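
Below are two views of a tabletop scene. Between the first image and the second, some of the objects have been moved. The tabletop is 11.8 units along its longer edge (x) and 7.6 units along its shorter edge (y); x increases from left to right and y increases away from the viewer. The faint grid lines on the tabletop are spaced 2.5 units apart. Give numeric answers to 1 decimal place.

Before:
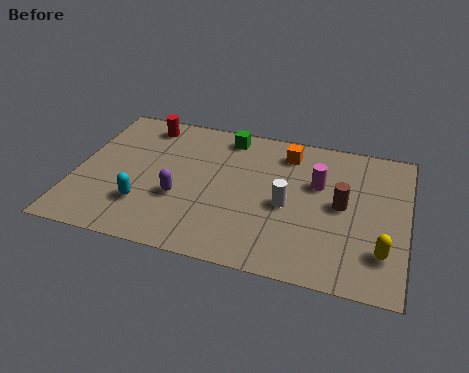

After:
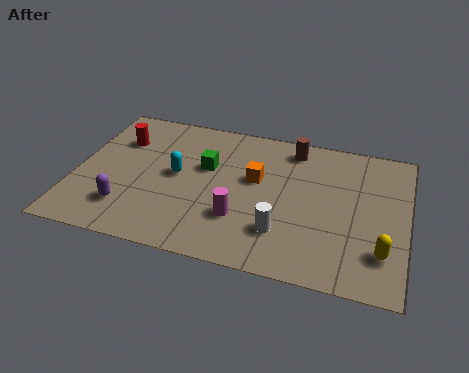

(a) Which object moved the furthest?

the magenta cylinder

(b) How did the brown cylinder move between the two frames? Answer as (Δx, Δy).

(-1.9, 2.6)

From the two frames, the brown cylinder sits at roughly (9.5, 3.9) before and (7.6, 6.5) after.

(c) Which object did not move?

the yellow capsule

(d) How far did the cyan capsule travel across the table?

2.1

The cyan capsule moved from about (2.6, 2.1) to (3.6, 4.0), a distance of √(1.0² + 1.9²) ≈ 2.1.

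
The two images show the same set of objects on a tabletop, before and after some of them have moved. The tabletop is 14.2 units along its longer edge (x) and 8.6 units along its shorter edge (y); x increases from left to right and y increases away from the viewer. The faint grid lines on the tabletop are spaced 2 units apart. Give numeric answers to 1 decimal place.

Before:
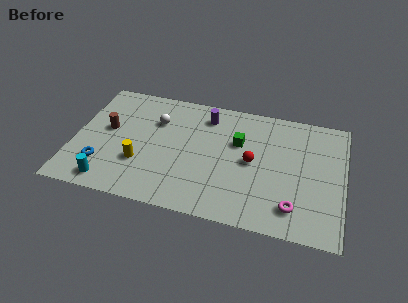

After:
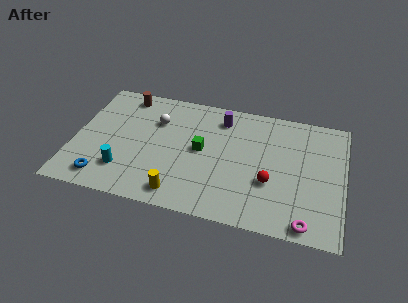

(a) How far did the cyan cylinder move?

1.2

The cyan cylinder was near (2.1, 1.1) before and (2.8, 2.1) after, so it travelled √(0.7² + 1.0²) ≈ 1.2 units.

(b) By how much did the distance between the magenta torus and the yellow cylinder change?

-1.6

Before: roughly 8.2 units apart; after: 6.6. That's 1.6 units closer together.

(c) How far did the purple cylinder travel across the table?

0.8

The purple cylinder was near (6.8, 7.0) before and (7.6, 7.0) after, so it travelled √(0.8² + 0.0²) ≈ 0.8 units.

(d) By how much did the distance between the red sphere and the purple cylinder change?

+1.1

They were about 3.7 units apart before and 4.8 after — 1.1 units further apart.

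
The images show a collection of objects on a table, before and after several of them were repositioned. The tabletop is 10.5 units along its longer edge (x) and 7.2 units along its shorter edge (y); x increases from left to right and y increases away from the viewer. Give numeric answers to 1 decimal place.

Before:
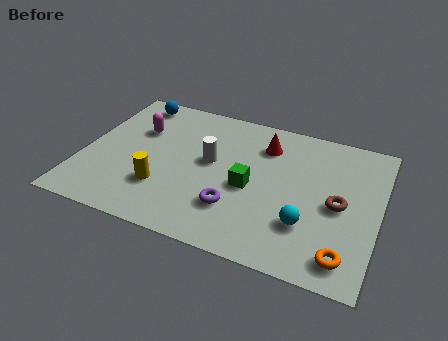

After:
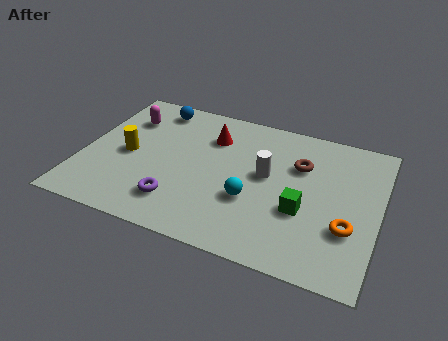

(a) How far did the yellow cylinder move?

1.9

The yellow cylinder moved from about (3.0, 2.1) to (1.6, 3.4), a distance of √(1.4² + 1.3²) ≈ 1.9.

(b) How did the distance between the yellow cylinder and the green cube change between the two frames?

+3.1

Before: roughly 3.2 units apart; after: 6.3. That's 3.1 units further apart.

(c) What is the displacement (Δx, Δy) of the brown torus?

(-1.5, 1.5)

From the two frames, the brown torus sits at roughly (9.1, 3.4) before and (7.6, 4.9) after.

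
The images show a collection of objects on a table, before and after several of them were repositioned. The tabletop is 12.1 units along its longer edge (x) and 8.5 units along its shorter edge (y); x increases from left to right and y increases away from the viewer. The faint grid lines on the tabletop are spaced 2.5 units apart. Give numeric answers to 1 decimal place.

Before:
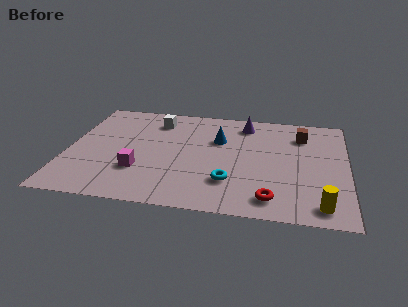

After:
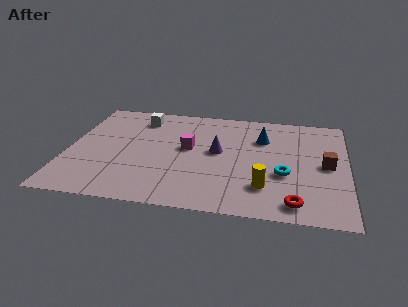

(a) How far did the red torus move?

1.0

The red torus was near (8.9, 1.3) before and (9.9, 1.1) after, so it travelled √(1.0² + 0.2²) ≈ 1.0 units.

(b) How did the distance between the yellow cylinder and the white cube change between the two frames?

-1.9

They were about 9.3 units apart before and 7.4 after — 1.9 units closer together.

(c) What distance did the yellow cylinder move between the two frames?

2.6

The yellow cylinder was near (11.0, 1.1) before and (8.6, 2.1) after, so it travelled √(2.4² + 1.0²) ≈ 2.6 units.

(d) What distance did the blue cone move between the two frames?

1.9

The blue cone was near (6.5, 5.6) before and (8.4, 6.0) after, so it travelled √(1.9² + 0.4²) ≈ 1.9 units.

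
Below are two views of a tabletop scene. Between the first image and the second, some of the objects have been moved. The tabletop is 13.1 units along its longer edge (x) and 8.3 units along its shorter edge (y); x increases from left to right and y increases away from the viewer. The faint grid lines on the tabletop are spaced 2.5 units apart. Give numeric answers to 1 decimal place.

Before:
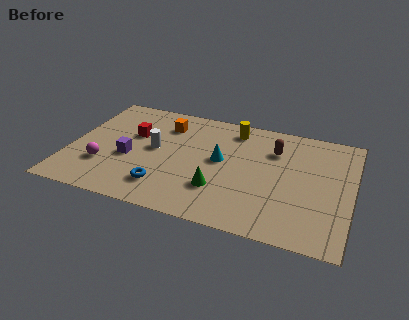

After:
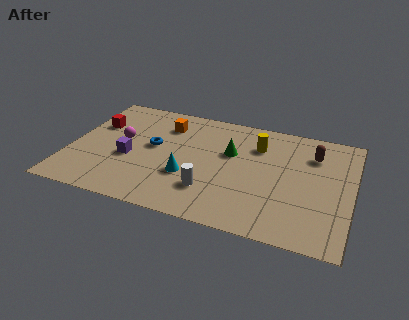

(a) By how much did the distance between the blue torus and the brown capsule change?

+1.2

Before: roughly 6.4 units apart; after: 7.6. That's 1.2 units further apart.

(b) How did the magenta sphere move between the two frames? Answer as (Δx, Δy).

(0.6, 2.1)

The magenta sphere was at about (1.7, 2.5) and moved to about (2.3, 4.6).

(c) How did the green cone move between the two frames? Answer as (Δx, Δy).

(0.3, 2.8)

The green cone started near (7.1, 2.4) and ended near (7.4, 5.2).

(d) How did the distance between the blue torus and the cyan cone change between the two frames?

-1.1

They were about 3.6 units apart before and 2.5 after — 1.1 units closer together.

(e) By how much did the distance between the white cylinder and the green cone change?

-0.7

They were about 3.8 units apart before and 3.1 after — 0.7 units closer together.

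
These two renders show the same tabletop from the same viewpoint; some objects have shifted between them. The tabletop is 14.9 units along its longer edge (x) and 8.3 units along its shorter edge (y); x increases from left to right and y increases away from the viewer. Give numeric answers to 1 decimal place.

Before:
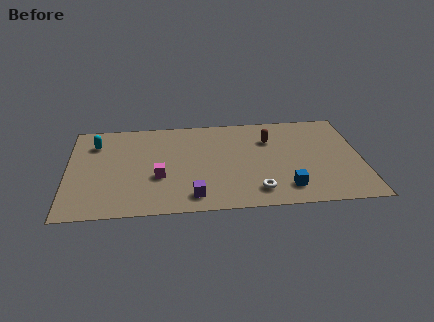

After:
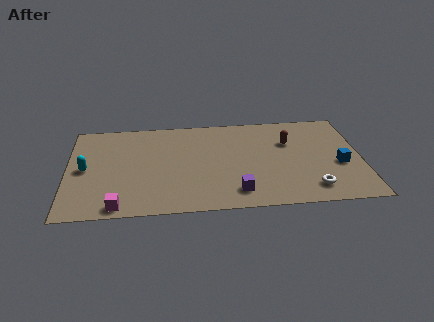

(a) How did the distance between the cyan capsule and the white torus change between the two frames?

+2.3

Before: roughly 9.4 units apart; after: 11.7. That's 2.3 units further apart.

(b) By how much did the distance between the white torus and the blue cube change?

+0.9

Before: roughly 1.5 units apart; after: 2.4. That's 0.9 units further apart.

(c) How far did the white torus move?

2.8

From (9.5, 1.5) to (12.3, 1.5), the white torus covered √(2.8² + 0.0²) ≈ 2.8 units.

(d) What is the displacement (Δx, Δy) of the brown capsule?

(1.0, -0.3)

From the two frames, the brown capsule sits at roughly (10.3, 5.9) before and (11.3, 5.6) after.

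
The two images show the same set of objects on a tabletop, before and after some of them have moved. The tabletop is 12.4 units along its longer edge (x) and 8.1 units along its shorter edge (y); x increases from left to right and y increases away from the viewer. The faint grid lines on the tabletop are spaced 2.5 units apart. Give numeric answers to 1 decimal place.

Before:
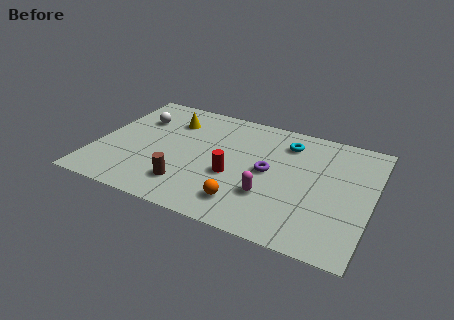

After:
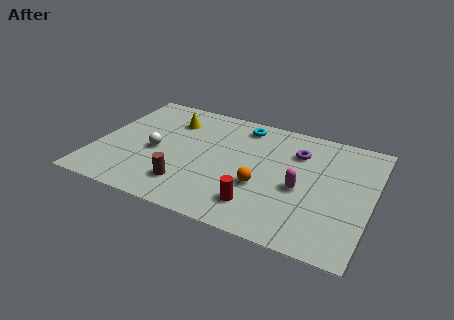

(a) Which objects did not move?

the yellow cone and the brown cylinder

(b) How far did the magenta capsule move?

1.6

From (8.0, 2.5) to (9.3, 3.5), the magenta capsule covered √(1.3² + 1.0²) ≈ 1.6 units.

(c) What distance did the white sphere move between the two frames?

2.4

The white sphere was near (1.6, 5.7) before and (2.7, 3.6) after, so it travelled √(1.1² + 2.1²) ≈ 2.4 units.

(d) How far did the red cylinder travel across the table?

2.0

From (6.3, 3.2) to (7.6, 1.7), the red cylinder covered √(1.3² + 1.5²) ≈ 2.0 units.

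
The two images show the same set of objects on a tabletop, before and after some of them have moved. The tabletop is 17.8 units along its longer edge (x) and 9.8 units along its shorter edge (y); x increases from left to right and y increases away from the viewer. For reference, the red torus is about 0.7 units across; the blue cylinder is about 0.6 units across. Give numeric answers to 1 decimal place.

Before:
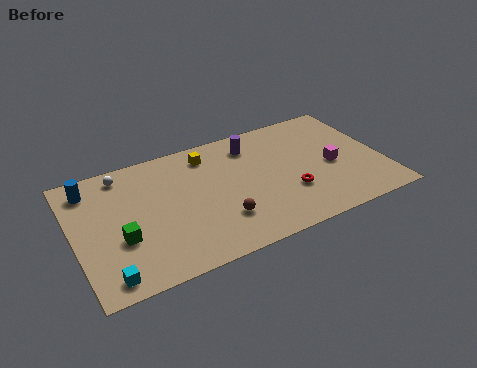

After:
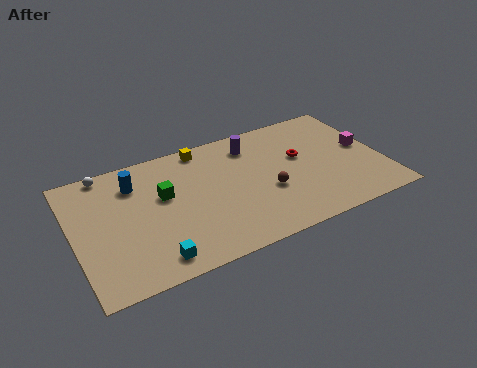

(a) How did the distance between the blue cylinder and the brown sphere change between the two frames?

-0.6

The distance was about 8.8 in the first image and 8.2 in the second, so they moved 0.6 units closer together.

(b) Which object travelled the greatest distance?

the green cube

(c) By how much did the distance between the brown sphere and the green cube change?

+0.5

Before: roughly 5.7 units apart; after: 6.2. That's 0.5 units further apart.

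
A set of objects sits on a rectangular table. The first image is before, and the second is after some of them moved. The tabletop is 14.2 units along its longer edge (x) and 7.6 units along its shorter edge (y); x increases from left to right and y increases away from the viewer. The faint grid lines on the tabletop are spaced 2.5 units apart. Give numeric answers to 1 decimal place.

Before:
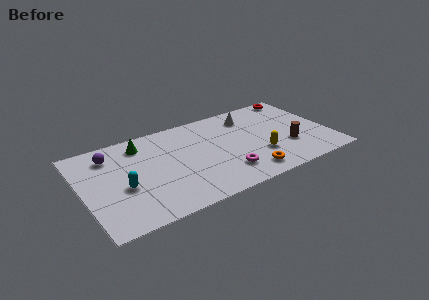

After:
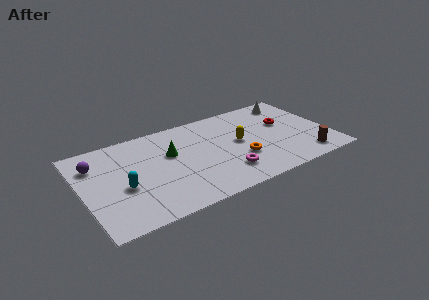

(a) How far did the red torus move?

2.5

The red torus was near (13.0, 6.8) before and (11.8, 4.6) after, so it travelled √(1.2² + 2.2²) ≈ 2.5 units.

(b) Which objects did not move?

the magenta torus and the cyan capsule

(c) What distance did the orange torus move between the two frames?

1.4

The orange torus moved from about (9.1, 1.2) to (8.9, 2.6), a distance of √(0.2² + 1.4²) ≈ 1.4.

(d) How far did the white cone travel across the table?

2.6

The white cone moved from about (9.9, 6.0) to (12.5, 6.4), a distance of √(2.6² + 0.4²) ≈ 2.6.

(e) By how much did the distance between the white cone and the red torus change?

-1.3

Before: roughly 3.2 units apart; after: 1.9. That's 1.3 units closer together.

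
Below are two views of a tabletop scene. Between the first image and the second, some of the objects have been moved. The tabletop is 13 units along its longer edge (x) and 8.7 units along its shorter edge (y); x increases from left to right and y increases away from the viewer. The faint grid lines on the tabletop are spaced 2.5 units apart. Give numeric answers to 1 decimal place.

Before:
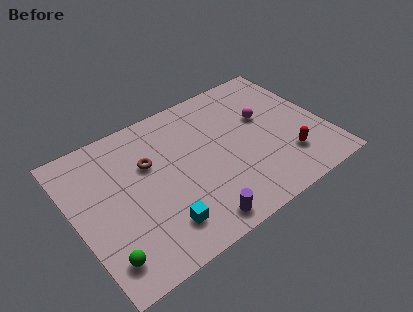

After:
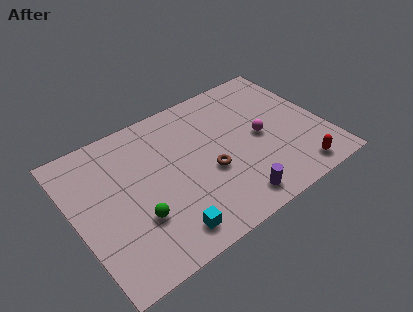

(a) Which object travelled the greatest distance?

the brown torus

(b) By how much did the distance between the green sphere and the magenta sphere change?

-2.9

The distance was about 9.8 in the first image and 6.9 in the second, so they moved 2.9 units closer together.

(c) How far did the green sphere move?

2.2

The green sphere moved from about (1.0, 1.6) to (2.9, 2.8), a distance of √(1.9² + 1.2²) ≈ 2.2.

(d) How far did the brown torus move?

3.5

From (4.0, 5.6) to (6.8, 3.5), the brown torus covered √(2.8² + 2.1²) ≈ 3.5 units.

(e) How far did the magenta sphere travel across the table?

1.2

The magenta sphere was near (10.1, 5.3) before and (9.7, 4.2) after, so it travelled √(0.4² + 1.1²) ≈ 1.2 units.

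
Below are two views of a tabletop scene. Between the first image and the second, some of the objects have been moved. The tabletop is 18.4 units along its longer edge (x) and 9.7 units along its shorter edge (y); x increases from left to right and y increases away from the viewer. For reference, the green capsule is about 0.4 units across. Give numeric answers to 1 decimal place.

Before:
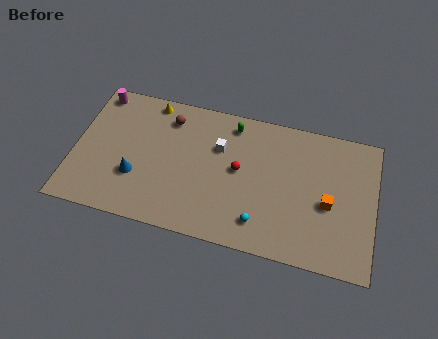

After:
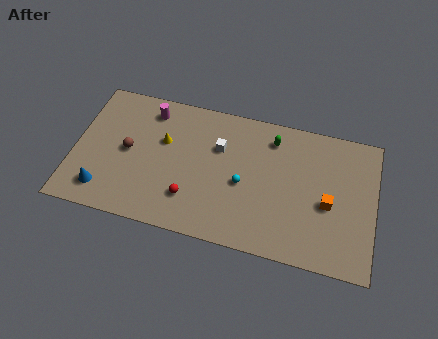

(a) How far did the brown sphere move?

3.7

From (5.6, 7.8) to (3.3, 4.9), the brown sphere covered √(2.3² + 2.9²) ≈ 3.7 units.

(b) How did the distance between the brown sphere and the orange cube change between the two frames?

+1.7

The distance was about 10.6 in the first image and 12.3 in the second, so they moved 1.7 units further apart.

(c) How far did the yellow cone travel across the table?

2.8

From (4.4, 8.7) to (5.4, 6.1), the yellow cone covered √(1.0² + 2.6²) ≈ 2.8 units.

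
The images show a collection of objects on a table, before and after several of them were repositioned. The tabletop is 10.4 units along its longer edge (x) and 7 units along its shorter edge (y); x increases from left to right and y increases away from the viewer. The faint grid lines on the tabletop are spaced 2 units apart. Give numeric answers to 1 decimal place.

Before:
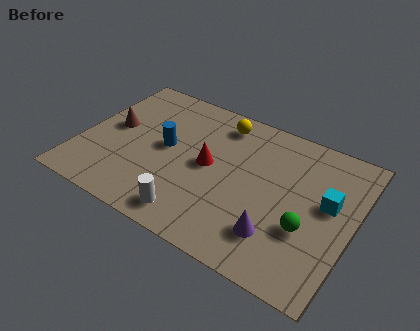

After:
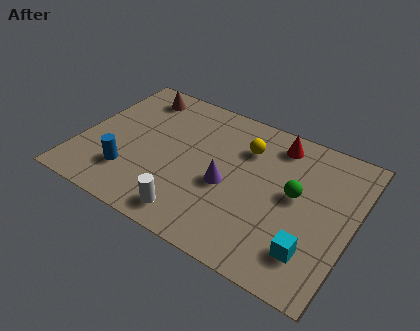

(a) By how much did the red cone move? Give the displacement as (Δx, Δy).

(2.3, 2.3)

The red cone was at about (4.9, 3.6) and moved to about (7.2, 5.9).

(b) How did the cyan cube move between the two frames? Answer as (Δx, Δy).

(-0.3, -2.4)

The cyan cube was at about (9.4, 4.0) and moved to about (9.1, 1.6).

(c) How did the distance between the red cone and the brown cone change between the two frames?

+1.7

Before: roughly 3.8 units apart; after: 5.5. That's 1.7 units further apart.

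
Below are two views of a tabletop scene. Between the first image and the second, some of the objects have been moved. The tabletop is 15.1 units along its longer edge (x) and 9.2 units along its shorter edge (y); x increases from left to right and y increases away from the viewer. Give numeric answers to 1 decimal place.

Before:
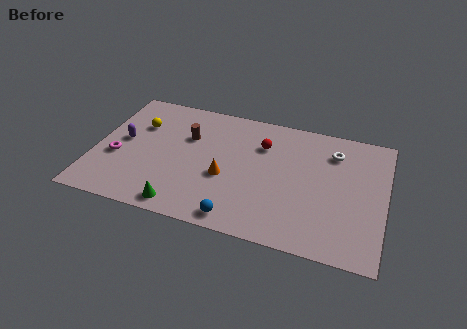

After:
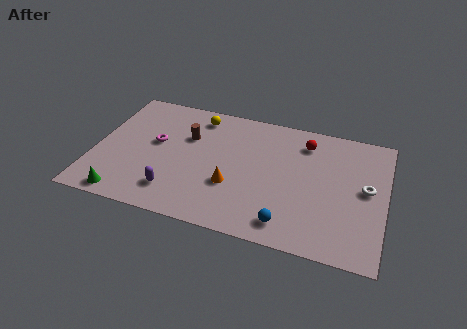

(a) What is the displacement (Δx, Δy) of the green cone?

(-3.0, -0.1)

The green cone was at about (4.9, 1.0) and moved to about (1.9, 0.9).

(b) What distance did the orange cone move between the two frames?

0.6

The orange cone moved from about (6.9, 3.7) to (7.3, 3.2), a distance of √(0.4² + 0.5²) ≈ 0.6.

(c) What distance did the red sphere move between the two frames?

2.3

The red sphere moved from about (8.6, 6.6) to (10.8, 7.4), a distance of √(2.2² + 0.8²) ≈ 2.3.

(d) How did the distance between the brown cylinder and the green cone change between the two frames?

+0.8

The distance was about 5.1 in the first image and 5.9 in the second, so they moved 0.8 units further apart.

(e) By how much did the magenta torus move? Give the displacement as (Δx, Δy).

(1.9, 1.6)

The magenta torus started near (1.2, 3.6) and ended near (3.1, 5.2).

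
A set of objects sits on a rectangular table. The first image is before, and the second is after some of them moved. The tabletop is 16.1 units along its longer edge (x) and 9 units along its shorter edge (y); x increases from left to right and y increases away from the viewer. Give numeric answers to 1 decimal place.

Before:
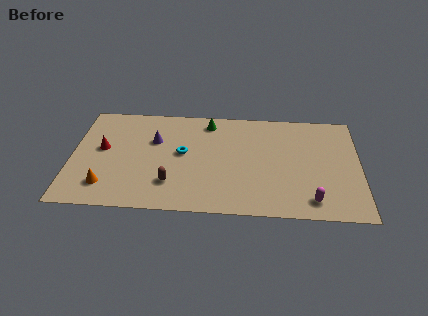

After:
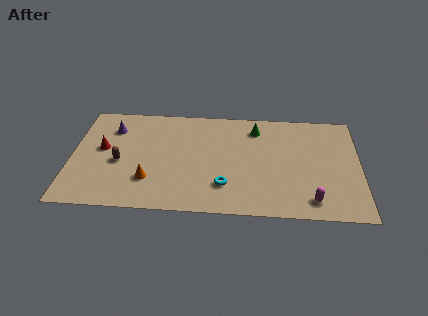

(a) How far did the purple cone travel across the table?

2.6

The purple cone was near (4.6, 5.9) before and (2.2, 6.8) after, so it travelled √(2.4² + 0.9²) ≈ 2.6 units.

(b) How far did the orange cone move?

2.5

The orange cone was near (2.0, 1.9) before and (4.4, 2.5) after, so it travelled √(2.4² + 0.6²) ≈ 2.5 units.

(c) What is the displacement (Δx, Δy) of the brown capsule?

(-2.9, 1.6)

The brown capsule started near (5.6, 2.3) and ended near (2.7, 3.9).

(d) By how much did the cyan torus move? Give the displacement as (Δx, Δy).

(2.4, -2.6)

From the two frames, the cyan torus sits at roughly (6.2, 4.9) before and (8.6, 2.3) after.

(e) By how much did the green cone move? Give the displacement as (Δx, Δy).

(2.7, -0.4)

The green cone started near (7.6, 7.7) and ended near (10.3, 7.3).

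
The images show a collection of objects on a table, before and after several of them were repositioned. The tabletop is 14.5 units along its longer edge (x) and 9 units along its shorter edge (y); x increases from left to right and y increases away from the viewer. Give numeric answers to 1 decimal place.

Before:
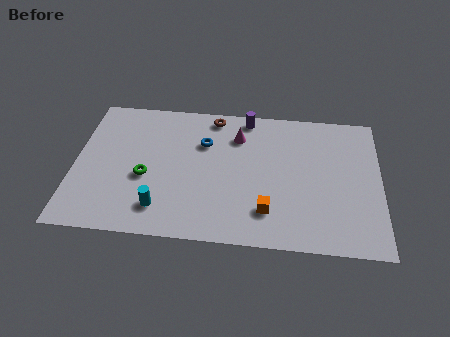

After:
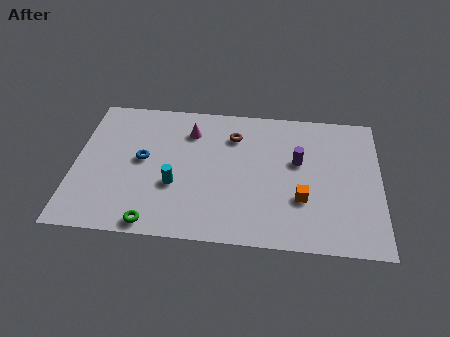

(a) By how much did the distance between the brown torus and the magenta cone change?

+0.4

The distance was about 1.7 in the first image and 2.1 in the second, so they moved 0.4 units further apart.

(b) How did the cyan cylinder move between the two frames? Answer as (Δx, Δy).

(0.6, 1.5)

The cyan cylinder started near (4.2, 1.8) and ended near (4.8, 3.3).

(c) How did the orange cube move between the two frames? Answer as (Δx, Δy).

(1.6, 0.9)

From the two frames, the orange cube sits at roughly (9.2, 2.1) before and (10.8, 3.0) after.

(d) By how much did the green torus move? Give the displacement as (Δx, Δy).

(0.5, -2.9)

From the two frames, the green torus sits at roughly (3.4, 3.7) before and (3.9, 0.8) after.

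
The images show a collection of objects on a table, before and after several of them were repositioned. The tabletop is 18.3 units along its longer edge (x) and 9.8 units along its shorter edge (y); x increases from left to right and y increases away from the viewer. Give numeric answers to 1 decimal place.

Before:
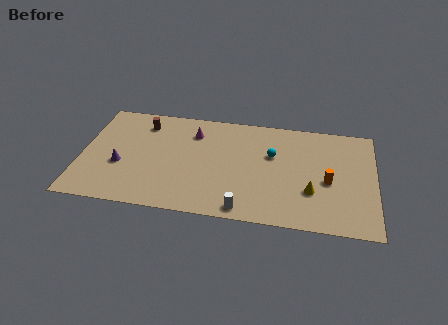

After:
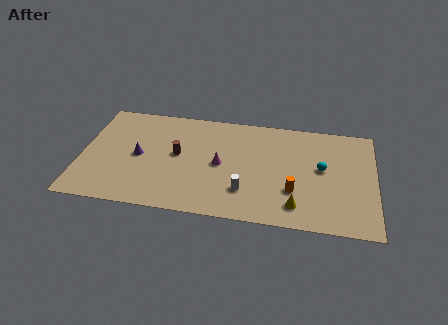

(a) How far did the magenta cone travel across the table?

3.2

The magenta cone was near (6.9, 7.5) before and (8.7, 4.8) after, so it travelled √(1.8² + 2.7²) ≈ 3.2 units.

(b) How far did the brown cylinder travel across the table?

3.5

The brown cylinder moved from about (3.7, 7.9) to (6.0, 5.3), a distance of √(2.3² + 2.6²) ≈ 3.5.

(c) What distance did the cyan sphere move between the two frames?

3.2

The cyan sphere moved from about (11.9, 6.2) to (15.0, 5.4), a distance of √(3.1² + 0.8²) ≈ 3.2.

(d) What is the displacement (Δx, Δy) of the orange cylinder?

(-2.1, -1.2)

From the two frames, the orange cylinder sits at roughly (15.4, 4.3) before and (13.3, 3.1) after.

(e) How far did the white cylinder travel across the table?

1.6

The white cylinder moved from about (10.3, 1.0) to (10.3, 2.6), a distance of √(0.0² + 1.6²) ≈ 1.6.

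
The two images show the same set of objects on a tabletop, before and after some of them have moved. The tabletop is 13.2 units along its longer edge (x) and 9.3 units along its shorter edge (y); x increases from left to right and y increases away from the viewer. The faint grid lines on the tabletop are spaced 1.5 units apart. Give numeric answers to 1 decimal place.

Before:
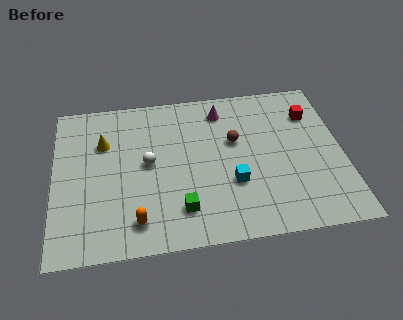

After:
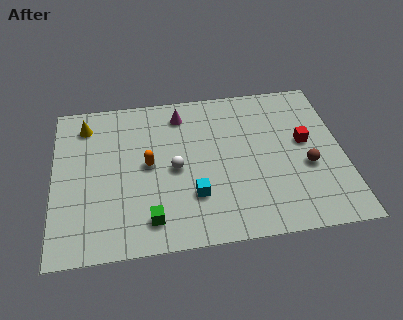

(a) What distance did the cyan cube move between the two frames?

1.9

The cyan cube moved from about (8.1, 3.2) to (6.3, 2.7), a distance of √(1.8² + 0.5²) ≈ 1.9.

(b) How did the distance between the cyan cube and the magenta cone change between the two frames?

+0.5

Before: roughly 4.5 units apart; after: 5.0. That's 0.5 units further apart.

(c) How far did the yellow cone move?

1.4

The yellow cone moved from about (2.3, 6.4) to (1.5, 7.6), a distance of √(0.8² + 1.2²) ≈ 1.4.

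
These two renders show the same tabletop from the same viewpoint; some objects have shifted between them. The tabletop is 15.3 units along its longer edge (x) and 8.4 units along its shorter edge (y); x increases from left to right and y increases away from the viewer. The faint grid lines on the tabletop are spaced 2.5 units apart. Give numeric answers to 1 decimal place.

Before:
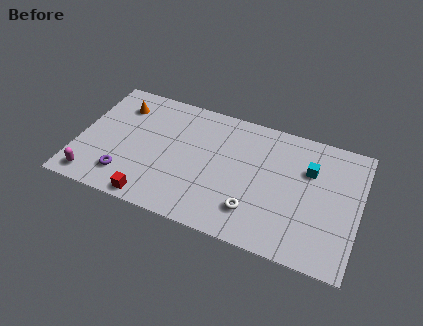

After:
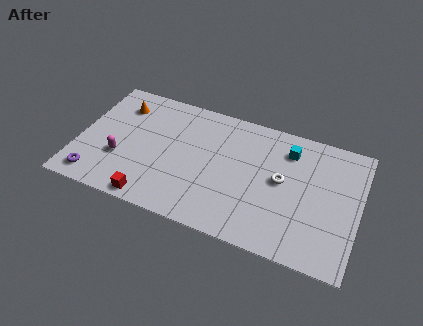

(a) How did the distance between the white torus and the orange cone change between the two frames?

+0.3

Before: roughly 9.0 units apart; after: 9.3. That's 0.3 units further apart.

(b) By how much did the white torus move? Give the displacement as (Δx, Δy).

(1.3, 2.5)

The white torus started near (9.8, 2.0) and ended near (11.1, 4.5).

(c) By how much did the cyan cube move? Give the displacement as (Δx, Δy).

(-1.2, 0.9)

From the two frames, the cyan cube sits at roughly (12.5, 5.7) before and (11.3, 6.6) after.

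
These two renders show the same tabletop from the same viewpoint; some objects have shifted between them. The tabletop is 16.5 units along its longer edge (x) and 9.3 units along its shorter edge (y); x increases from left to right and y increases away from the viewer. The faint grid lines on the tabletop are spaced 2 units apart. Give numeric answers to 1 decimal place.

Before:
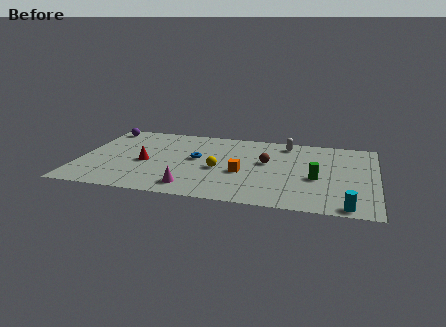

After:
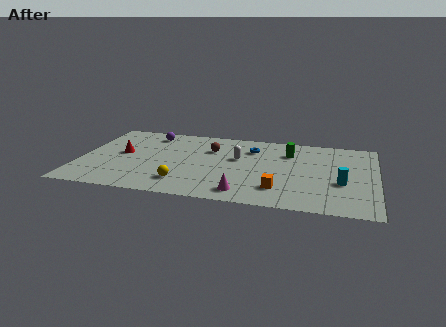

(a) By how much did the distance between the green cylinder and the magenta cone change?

-1.2

Before: roughly 7.2 units apart; after: 6.0. That's 1.2 units closer together.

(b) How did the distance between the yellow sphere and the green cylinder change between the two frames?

+2.1

Before: roughly 5.4 units apart; after: 7.5. That's 2.1 units further apart.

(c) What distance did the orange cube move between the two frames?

2.6

From (9.1, 3.8) to (11.2, 2.2), the orange cube covered √(2.1² + 1.6²) ≈ 2.6 units.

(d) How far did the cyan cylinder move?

2.8

The cyan cylinder moved from about (15.0, 0.8) to (14.6, 3.6), a distance of √(0.4² + 2.8²) ≈ 2.8.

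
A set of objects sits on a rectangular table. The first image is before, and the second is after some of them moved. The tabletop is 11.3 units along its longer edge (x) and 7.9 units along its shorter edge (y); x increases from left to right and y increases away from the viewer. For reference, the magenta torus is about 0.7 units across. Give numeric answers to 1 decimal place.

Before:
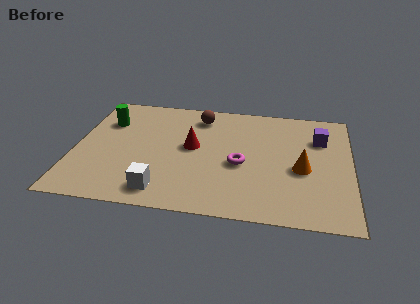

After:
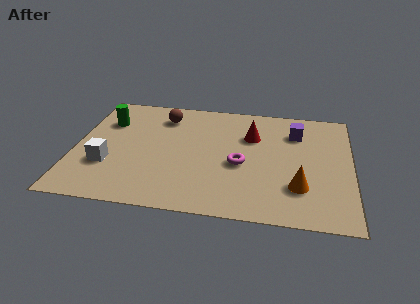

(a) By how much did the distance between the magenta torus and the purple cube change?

-0.6

Before: roughly 3.9 units apart; after: 3.3. That's 0.6 units closer together.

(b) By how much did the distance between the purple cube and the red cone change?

-3.5

The distance was about 5.4 in the first image and 1.9 in the second, so they moved 3.5 units closer together.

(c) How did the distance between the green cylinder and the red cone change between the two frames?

+2.2

They were about 3.8 units apart before and 6.0 after — 2.2 units further apart.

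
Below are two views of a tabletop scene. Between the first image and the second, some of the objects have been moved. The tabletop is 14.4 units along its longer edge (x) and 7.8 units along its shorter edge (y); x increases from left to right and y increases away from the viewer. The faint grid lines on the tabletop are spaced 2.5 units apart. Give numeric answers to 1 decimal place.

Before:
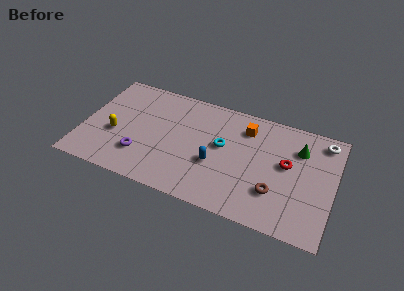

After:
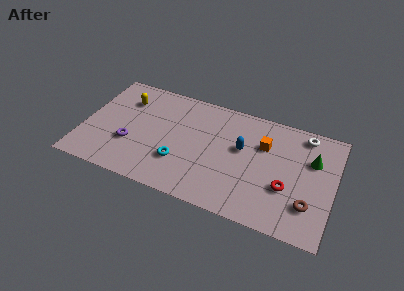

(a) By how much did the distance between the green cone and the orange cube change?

-0.3

The distance was about 3.1 in the first image and 2.8 in the second, so they moved 0.3 units closer together.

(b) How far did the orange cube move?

1.4

From (9.2, 6.1) to (10.3, 5.3), the orange cube covered √(1.1² + 0.8²) ≈ 1.4 units.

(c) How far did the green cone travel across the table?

0.9

The green cone moved from about (12.3, 5.7) to (13.1, 5.2), a distance of √(0.8² + 0.5²) ≈ 0.9.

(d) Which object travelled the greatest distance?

the cyan torus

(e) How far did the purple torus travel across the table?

0.9

From (3.5, 2.1) to (2.8, 2.7), the purple torus covered √(0.7² + 0.6²) ≈ 0.9 units.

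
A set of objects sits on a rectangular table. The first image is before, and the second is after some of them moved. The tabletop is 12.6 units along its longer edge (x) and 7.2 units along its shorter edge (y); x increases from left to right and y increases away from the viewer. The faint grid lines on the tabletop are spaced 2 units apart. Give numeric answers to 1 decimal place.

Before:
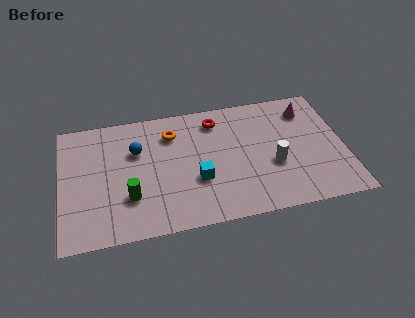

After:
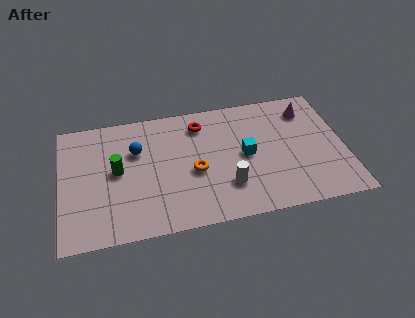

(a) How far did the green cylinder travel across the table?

1.7

The green cylinder was near (3.0, 2.2) before and (2.5, 3.8) after, so it travelled √(0.5² + 1.6²) ≈ 1.7 units.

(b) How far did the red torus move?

0.7

From (7.0, 5.9) to (6.3, 5.8), the red torus covered √(0.7² + 0.1²) ≈ 0.7 units.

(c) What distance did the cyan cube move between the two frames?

2.4

The cyan cube moved from about (6.0, 2.6) to (8.2, 3.6), a distance of √(2.2² + 1.0²) ≈ 2.4.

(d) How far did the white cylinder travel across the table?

2.2

The white cylinder moved from about (9.4, 2.8) to (7.3, 2.0), a distance of √(2.1² + 0.8²) ≈ 2.2.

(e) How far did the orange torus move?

2.6

The orange torus was near (5.0, 5.5) before and (5.9, 3.1) after, so it travelled √(0.9² + 2.4²) ≈ 2.6 units.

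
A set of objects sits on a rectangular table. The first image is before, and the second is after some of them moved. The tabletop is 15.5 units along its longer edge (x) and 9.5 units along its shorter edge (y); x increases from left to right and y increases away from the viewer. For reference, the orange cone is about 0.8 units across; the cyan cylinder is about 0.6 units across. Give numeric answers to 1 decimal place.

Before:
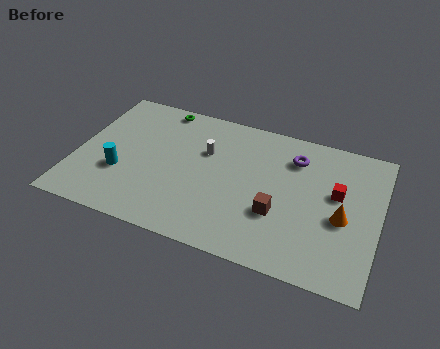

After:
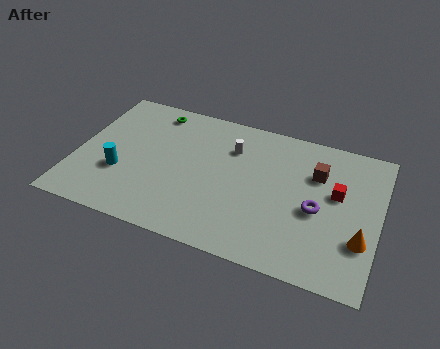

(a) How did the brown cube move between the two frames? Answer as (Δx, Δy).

(1.7, 3.3)

The brown cube started near (10.5, 3.3) and ended near (12.2, 6.6).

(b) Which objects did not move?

the red cube and the cyan cylinder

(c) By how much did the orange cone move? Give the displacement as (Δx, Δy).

(1.0, -1.1)

The orange cone was at about (13.7, 4.1) and moved to about (14.7, 3.0).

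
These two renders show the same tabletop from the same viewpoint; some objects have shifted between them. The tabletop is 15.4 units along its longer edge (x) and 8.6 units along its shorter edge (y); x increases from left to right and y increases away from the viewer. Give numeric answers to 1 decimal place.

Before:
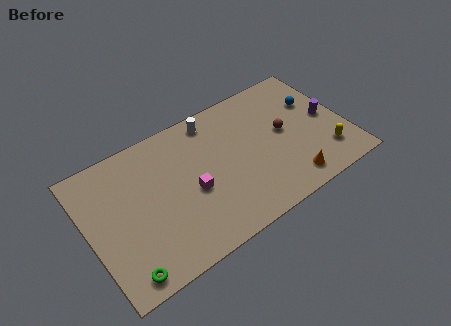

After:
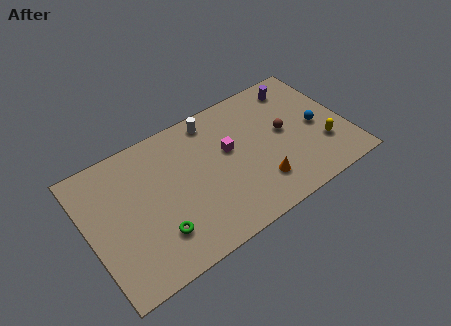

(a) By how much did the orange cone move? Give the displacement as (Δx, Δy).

(-1.7, 0.8)

The orange cone started near (11.5, 1.3) and ended near (9.8, 2.1).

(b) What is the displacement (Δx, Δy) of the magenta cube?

(2.5, 1.4)

The magenta cube started near (6.0, 3.7) and ended near (8.5, 5.1).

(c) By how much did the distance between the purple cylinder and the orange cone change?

+1.9

The distance was about 4.2 in the first image and 6.1 in the second, so they moved 1.9 units further apart.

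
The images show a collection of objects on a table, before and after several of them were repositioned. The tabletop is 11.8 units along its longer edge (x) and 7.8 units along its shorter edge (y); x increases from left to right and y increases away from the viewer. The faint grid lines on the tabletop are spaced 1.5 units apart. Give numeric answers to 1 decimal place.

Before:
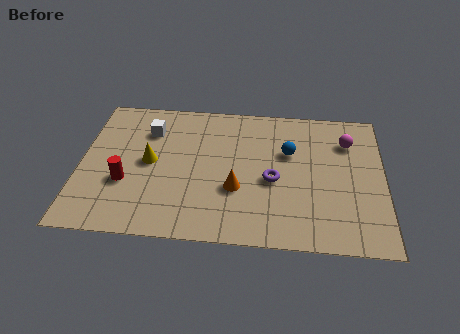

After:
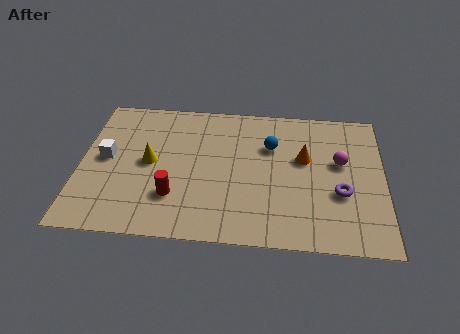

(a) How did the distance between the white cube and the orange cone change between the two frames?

+3.1

Before: roughly 4.6 units apart; after: 7.7. That's 3.1 units further apart.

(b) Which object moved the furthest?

the orange cone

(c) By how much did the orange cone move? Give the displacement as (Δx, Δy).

(2.6, 1.9)

From the two frames, the orange cone sits at roughly (6.1, 2.8) before and (8.7, 4.7) after.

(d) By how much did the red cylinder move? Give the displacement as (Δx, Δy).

(1.9, -0.6)

The red cylinder was at about (1.8, 2.8) and moved to about (3.7, 2.2).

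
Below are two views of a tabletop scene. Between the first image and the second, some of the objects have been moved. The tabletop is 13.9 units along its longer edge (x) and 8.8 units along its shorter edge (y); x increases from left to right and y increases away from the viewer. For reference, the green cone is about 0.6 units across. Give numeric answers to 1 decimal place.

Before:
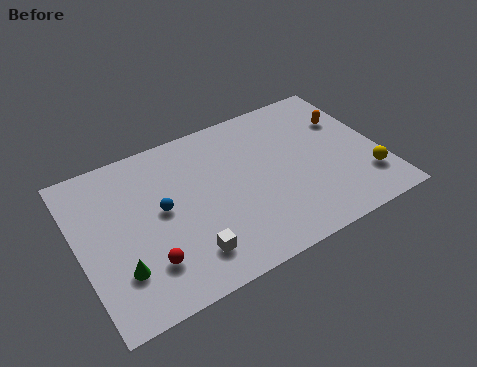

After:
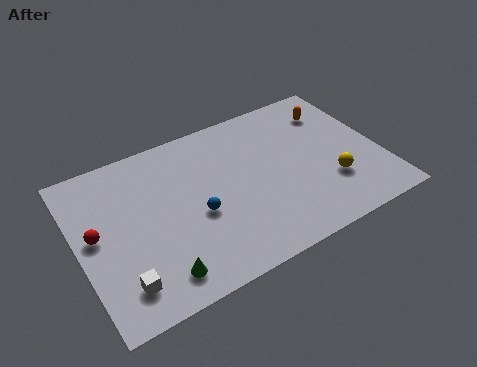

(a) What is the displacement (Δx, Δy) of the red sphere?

(-2.0, 2.5)

The red sphere started near (2.8, 2.2) and ended near (0.8, 4.7).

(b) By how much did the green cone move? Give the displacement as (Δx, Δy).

(1.6, -1.0)

From the two frames, the green cone sits at roughly (1.6, 2.4) before and (3.2, 1.4) after.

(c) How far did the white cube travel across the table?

3.0

The white cube was near (4.6, 1.8) before and (1.6, 1.7) after, so it travelled √(3.0² + 0.1²) ≈ 3.0 units.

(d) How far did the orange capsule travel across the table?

0.9

From (12.7, 6.0) to (12.2, 6.8), the orange capsule covered √(0.5² + 0.8²) ≈ 0.9 units.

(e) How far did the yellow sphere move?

1.7

The yellow sphere was near (13.0, 2.2) before and (11.4, 2.7) after, so it travelled √(1.6² + 0.5²) ≈ 1.7 units.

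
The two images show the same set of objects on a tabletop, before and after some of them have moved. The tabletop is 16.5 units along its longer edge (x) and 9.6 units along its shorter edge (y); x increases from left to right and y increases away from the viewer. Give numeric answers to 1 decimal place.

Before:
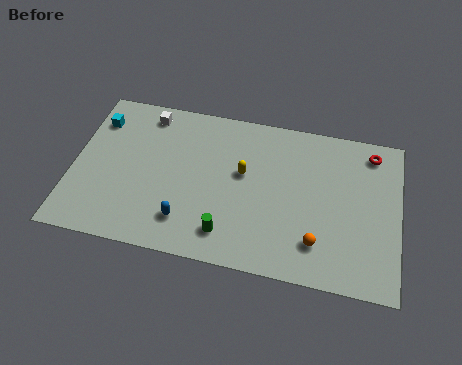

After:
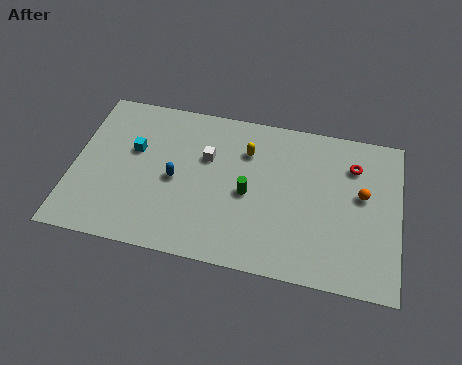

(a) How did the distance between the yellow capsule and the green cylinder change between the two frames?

-1.2

They were about 3.8 units apart before and 2.6 after — 1.2 units closer together.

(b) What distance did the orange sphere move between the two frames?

3.9

From (12.5, 2.2) to (14.6, 5.5), the orange sphere covered √(2.1² + 3.3²) ≈ 3.9 units.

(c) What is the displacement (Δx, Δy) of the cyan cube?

(2.0, -1.5)

The cyan cube was at about (1.0, 7.4) and moved to about (3.0, 5.9).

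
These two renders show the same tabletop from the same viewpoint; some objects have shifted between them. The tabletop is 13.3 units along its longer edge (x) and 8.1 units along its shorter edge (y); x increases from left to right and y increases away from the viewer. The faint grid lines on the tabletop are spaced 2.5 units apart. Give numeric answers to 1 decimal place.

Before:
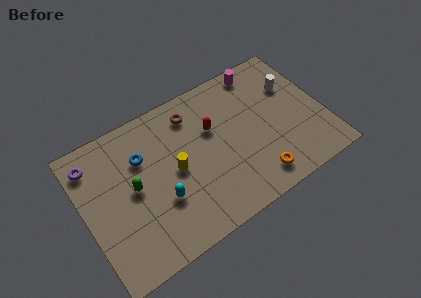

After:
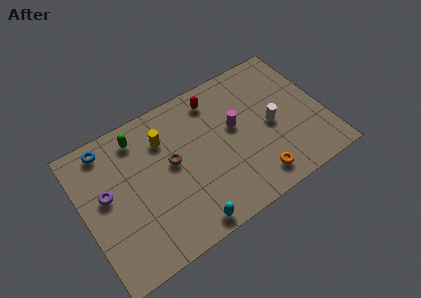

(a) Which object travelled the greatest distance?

the magenta cylinder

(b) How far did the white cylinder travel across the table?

2.3

The white cylinder was near (11.9, 5.5) before and (10.4, 3.8) after, so it travelled √(1.5² + 1.7²) ≈ 2.3 units.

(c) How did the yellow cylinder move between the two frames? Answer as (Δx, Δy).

(-0.3, 2.0)

From the two frames, the yellow cylinder sits at roughly (5.0, 4.0) before and (4.7, 6.0) after.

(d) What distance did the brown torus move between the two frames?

2.6

The brown torus moved from about (6.4, 6.6) to (4.9, 4.5), a distance of √(1.5² + 2.1²) ≈ 2.6.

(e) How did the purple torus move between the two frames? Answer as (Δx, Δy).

(0.5, -2.0)

The purple torus started near (0.8, 6.6) and ended near (1.3, 4.6).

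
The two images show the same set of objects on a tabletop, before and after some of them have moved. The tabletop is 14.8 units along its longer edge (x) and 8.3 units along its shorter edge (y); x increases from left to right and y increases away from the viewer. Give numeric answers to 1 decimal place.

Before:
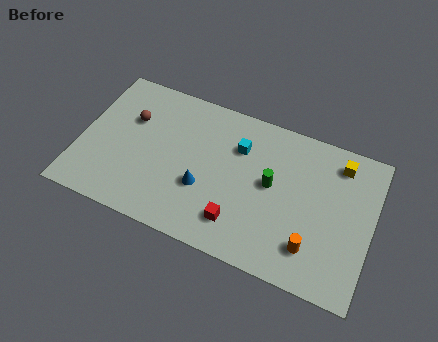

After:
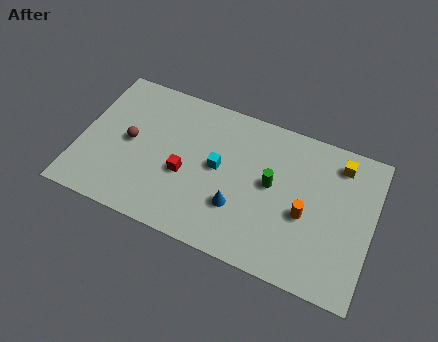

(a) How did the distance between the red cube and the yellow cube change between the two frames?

+1.4

Before: roughly 6.9 units apart; after: 8.3. That's 1.4 units further apart.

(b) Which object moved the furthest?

the red cube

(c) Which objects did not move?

the green cylinder and the yellow cube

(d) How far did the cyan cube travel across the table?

1.7

From (7.9, 5.9) to (7.0, 4.4), the cyan cube covered √(0.9² + 1.5²) ≈ 1.7 units.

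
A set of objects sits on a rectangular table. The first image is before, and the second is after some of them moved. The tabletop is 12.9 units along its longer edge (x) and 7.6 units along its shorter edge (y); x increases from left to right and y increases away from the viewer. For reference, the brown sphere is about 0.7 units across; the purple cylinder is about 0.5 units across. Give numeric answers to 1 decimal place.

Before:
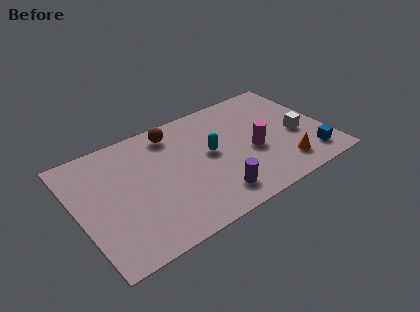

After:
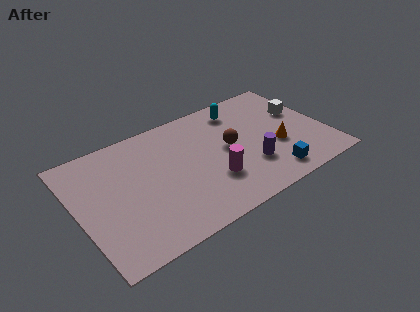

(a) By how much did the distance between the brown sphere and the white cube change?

-2.8

The distance was about 6.9 in the first image and 4.1 in the second, so they moved 2.8 units closer together.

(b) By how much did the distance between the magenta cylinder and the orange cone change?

+1.5

The distance was about 2.1 in the first image and 3.6 in the second, so they moved 1.5 units further apart.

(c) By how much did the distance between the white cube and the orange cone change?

+0.4

Before: roughly 2.0 units apart; after: 2.4. That's 0.4 units further apart.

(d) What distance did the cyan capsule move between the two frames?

3.0

The cyan capsule moved from about (6.9, 4.1) to (8.9, 6.3), a distance of √(2.0² + 2.2²) ≈ 3.0.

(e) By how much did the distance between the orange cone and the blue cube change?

+0.4

The distance was about 1.4 in the first image and 1.8 in the second, so they moved 0.4 units further apart.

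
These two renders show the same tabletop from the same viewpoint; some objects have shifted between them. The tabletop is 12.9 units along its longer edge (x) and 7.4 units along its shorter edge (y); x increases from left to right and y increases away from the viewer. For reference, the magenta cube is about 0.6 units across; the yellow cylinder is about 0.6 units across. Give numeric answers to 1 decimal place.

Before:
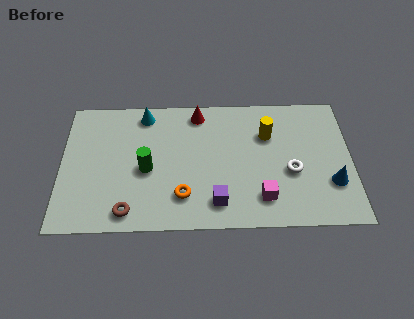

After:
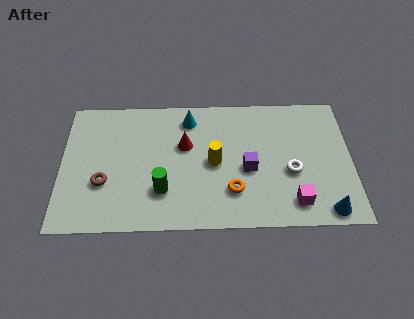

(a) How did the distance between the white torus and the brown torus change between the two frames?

+0.8

They were about 7.5 units apart before and 8.3 after — 0.8 units further apart.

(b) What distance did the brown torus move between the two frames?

1.9

From (3.0, 1.0) to (1.9, 2.6), the brown torus covered √(1.1² + 1.6²) ≈ 1.9 units.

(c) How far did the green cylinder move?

1.4

From (3.8, 3.3) to (4.5, 2.1), the green cylinder covered √(0.7² + 1.2²) ≈ 1.4 units.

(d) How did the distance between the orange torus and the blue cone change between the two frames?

-2.3

Before: roughly 6.6 units apart; after: 4.3. That's 2.3 units closer together.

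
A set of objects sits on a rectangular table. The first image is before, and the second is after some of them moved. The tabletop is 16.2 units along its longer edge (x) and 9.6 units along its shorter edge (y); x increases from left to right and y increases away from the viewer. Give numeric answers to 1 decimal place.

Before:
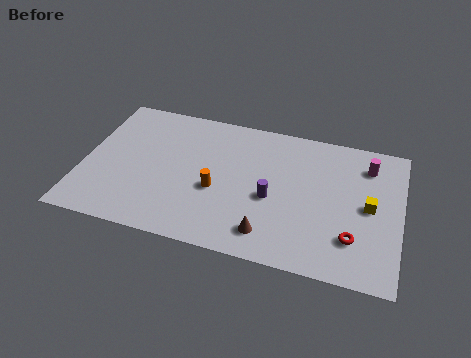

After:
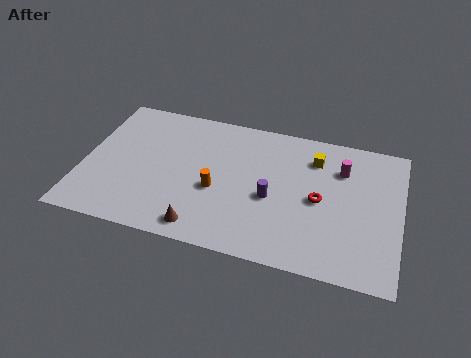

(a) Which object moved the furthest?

the yellow cube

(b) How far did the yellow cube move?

3.9

The yellow cube moved from about (14.6, 4.8) to (11.7, 7.4), a distance of √(2.9² + 2.6²) ≈ 3.9.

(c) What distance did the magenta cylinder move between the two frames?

1.4

The magenta cylinder moved from about (14.4, 7.6) to (13.1, 7.0), a distance of √(1.3² + 0.6²) ≈ 1.4.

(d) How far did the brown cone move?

3.3

From (9.7, 1.7) to (6.4, 1.2), the brown cone covered √(3.3² + 0.5²) ≈ 3.3 units.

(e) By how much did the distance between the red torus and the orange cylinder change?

-1.9

They were about 7.1 units apart before and 5.2 after — 1.9 units closer together.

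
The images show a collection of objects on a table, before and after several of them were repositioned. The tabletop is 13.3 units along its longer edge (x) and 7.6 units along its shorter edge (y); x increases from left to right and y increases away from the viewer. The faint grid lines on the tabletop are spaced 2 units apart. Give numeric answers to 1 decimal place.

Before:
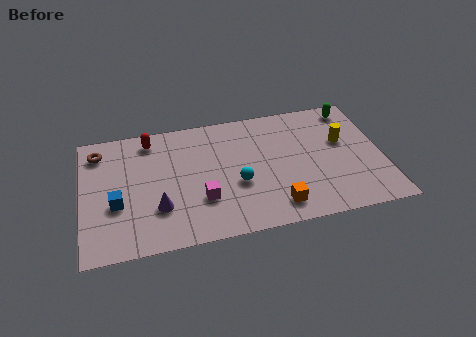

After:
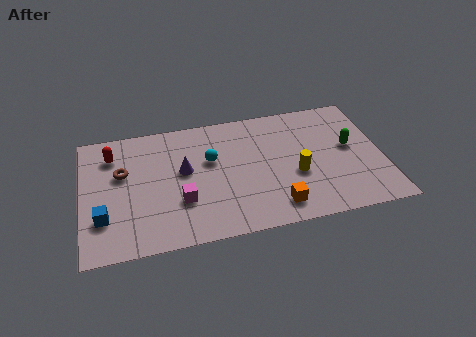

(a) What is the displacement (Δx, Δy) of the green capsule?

(-0.3, -2.4)

From the two frames, the green capsule sits at roughly (12.2, 6.6) before and (11.9, 4.2) after.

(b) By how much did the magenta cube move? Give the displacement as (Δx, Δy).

(-0.9, 0.1)

The magenta cube was at about (5.2, 2.4) and moved to about (4.3, 2.5).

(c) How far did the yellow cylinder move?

2.7

The yellow cylinder moved from about (11.6, 4.6) to (9.4, 3.0), a distance of √(2.2² + 1.6²) ≈ 2.7.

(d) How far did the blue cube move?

0.9

The blue cube was near (1.5, 2.9) before and (0.9, 2.2) after, so it travelled √(0.6² + 0.7²) ≈ 0.9 units.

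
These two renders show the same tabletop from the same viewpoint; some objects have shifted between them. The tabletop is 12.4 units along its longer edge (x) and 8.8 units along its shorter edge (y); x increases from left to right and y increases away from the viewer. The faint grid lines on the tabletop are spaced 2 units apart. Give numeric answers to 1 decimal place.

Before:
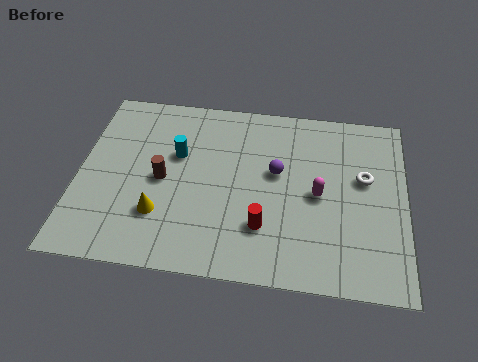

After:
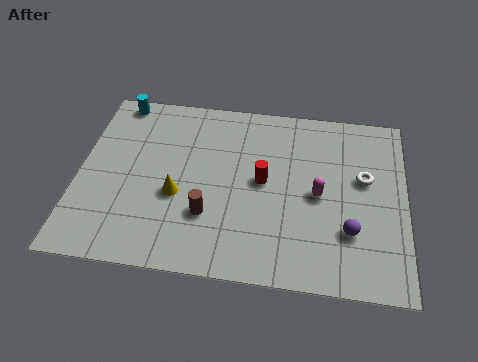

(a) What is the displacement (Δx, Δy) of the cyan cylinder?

(-2.4, 2.5)

The cyan cylinder started near (3.7, 5.5) and ended near (1.3, 8.0).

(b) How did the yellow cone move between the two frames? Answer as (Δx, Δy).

(0.6, 1.0)

From the two frames, the yellow cone sits at roughly (3.2, 2.5) before and (3.8, 3.5) after.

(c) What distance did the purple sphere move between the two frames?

3.8

From (7.5, 5.1) to (10.3, 2.6), the purple sphere covered √(2.8² + 2.5²) ≈ 3.8 units.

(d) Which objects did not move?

the white torus and the magenta capsule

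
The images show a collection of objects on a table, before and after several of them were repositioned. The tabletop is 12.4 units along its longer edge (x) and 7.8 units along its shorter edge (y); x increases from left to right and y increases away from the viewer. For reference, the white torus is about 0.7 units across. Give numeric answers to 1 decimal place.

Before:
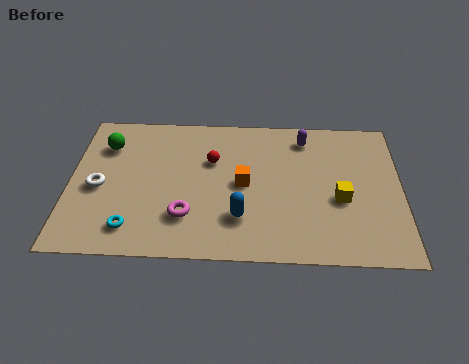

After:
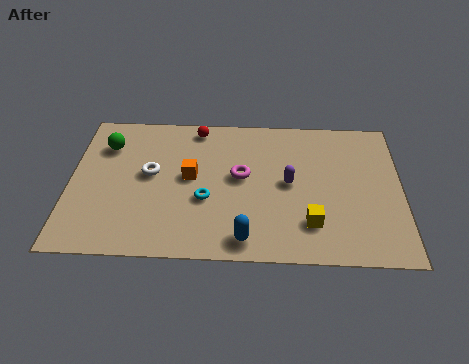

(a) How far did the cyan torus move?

3.1

From (2.4, 1.4) to (5.1, 3.0), the cyan torus covered √(2.7² + 1.6²) ≈ 3.1 units.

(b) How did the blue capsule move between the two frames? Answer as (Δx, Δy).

(0.2, -1.1)

The blue capsule started near (6.4, 2.1) and ended near (6.6, 1.0).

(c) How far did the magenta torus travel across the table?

3.0

From (4.4, 2.1) to (6.4, 4.3), the magenta torus covered √(2.0² + 2.2²) ≈ 3.0 units.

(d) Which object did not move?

the green sphere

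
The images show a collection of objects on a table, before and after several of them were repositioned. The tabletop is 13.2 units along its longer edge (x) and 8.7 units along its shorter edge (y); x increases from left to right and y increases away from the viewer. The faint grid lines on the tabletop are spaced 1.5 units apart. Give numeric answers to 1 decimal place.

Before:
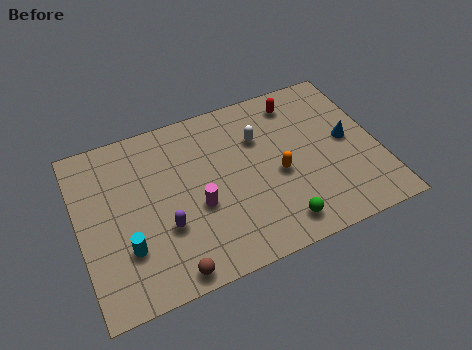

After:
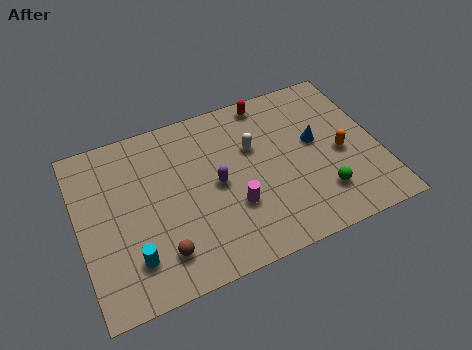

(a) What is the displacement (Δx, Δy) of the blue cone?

(-1.4, 0.4)

From the two frames, the blue cone sits at roughly (11.9, 4.5) before and (10.5, 4.9) after.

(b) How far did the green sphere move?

2.2

The green sphere moved from about (8.4, 1.3) to (10.4, 2.1), a distance of √(2.0² + 0.8²) ≈ 2.2.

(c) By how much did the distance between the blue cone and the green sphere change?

-1.9

Before: roughly 4.7 units apart; after: 2.8. That's 1.9 units closer together.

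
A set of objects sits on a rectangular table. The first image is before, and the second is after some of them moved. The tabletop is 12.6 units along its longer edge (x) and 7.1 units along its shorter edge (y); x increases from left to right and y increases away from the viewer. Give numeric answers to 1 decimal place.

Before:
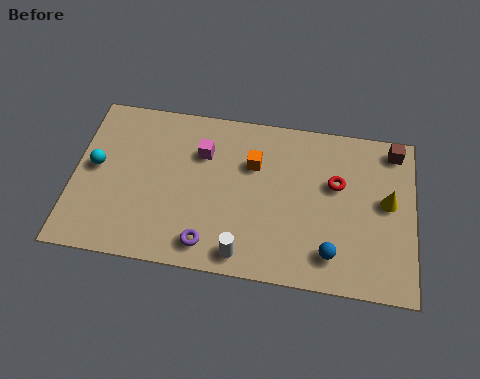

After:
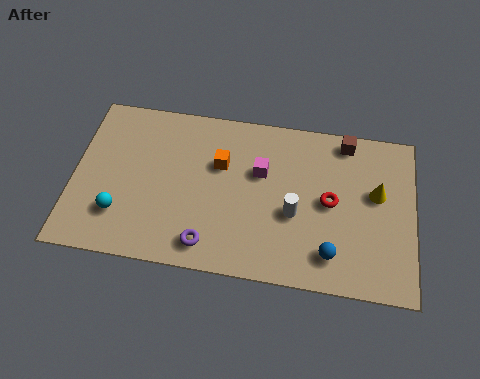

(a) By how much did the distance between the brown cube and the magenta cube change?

-3.6

They were about 7.2 units apart before and 3.6 after — 3.6 units closer together.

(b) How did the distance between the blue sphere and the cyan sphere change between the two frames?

-1.3

The distance was about 9.1 in the first image and 7.8 in the second, so they moved 1.3 units closer together.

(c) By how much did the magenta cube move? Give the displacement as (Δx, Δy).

(2.2, -0.5)

From the two frames, the magenta cube sits at roughly (4.7, 5.0) before and (6.9, 4.5) after.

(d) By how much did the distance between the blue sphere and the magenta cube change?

-2.0

The distance was about 6.1 in the first image and 4.1 in the second, so they moved 2.0 units closer together.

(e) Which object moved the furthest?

the white cylinder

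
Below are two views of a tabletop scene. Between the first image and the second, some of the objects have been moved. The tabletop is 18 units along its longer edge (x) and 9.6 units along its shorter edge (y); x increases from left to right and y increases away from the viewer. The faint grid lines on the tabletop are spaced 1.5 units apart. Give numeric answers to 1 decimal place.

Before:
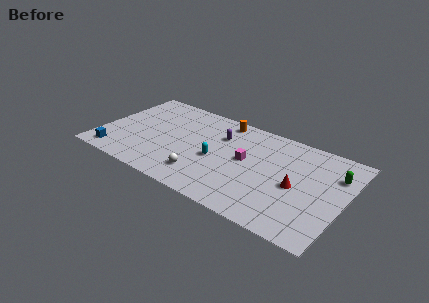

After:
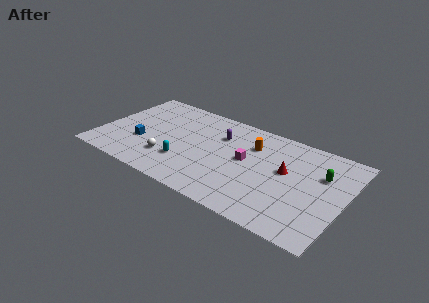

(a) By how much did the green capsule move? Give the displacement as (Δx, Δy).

(-0.9, -0.5)

From the two frames, the green capsule sits at roughly (17.1, 6.9) before and (16.2, 6.4) after.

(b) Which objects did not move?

the magenta cube and the purple capsule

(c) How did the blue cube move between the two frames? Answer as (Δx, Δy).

(1.7, 2.1)

The blue cube was at about (1.5, 1.3) and moved to about (3.2, 3.4).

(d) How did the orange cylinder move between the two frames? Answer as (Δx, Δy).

(2.5, -1.6)

From the two frames, the orange cylinder sits at roughly (8.5, 8.5) before and (11.0, 6.9) after.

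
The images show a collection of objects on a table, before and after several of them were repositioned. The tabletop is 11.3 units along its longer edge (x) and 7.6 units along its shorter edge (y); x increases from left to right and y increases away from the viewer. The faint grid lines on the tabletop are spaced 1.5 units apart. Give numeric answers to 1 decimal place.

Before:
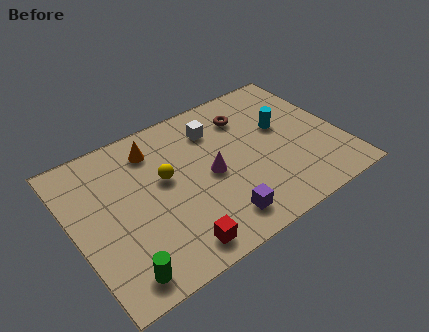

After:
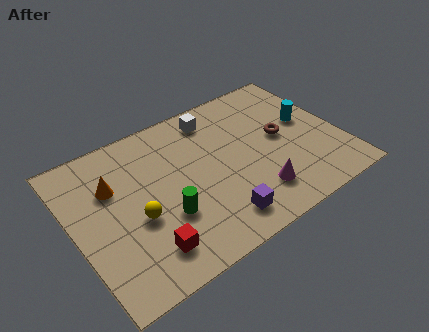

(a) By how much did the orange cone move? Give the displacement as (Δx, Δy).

(-1.9, -1.0)

From the two frames, the orange cone sits at roughly (3.7, 6.1) before and (1.8, 5.1) after.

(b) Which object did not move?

the purple cube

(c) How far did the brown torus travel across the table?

2.2

The brown torus moved from about (7.7, 5.8) to (8.9, 4.0), a distance of √(1.2² + 1.8²) ≈ 2.2.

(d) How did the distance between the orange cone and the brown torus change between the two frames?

+3.2

The distance was about 4.0 in the first image and 7.2 in the second, so they moved 3.2 units further apart.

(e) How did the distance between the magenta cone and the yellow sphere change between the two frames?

+3.0

The distance was about 2.0 in the first image and 5.0 in the second, so they moved 3.0 units further apart.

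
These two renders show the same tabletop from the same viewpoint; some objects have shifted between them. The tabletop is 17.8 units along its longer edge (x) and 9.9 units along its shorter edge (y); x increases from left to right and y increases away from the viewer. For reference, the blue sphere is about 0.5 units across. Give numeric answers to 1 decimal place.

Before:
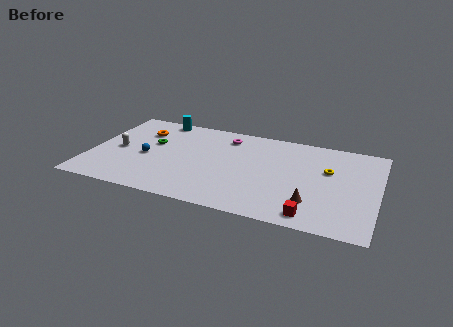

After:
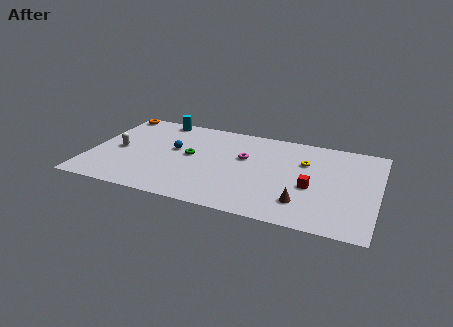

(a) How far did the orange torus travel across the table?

2.7

From (2.9, 7.2) to (0.9, 9.0), the orange torus covered √(2.0² + 1.8²) ≈ 2.7 units.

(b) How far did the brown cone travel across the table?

0.5

The brown cone moved from about (13.9, 2.5) to (13.4, 2.3), a distance of √(0.5² + 0.2²) ≈ 0.5.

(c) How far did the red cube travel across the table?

2.9

The red cube moved from about (14.0, 1.2) to (13.8, 4.1), a distance of √(0.2² + 2.9²) ≈ 2.9.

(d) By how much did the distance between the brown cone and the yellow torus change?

+0.6

Before: roughly 3.8 units apart; after: 4.4. That's 0.6 units further apart.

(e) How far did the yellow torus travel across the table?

1.6

From (14.7, 6.2) to (13.2, 6.7), the yellow torus covered √(1.5² + 0.5²) ≈ 1.6 units.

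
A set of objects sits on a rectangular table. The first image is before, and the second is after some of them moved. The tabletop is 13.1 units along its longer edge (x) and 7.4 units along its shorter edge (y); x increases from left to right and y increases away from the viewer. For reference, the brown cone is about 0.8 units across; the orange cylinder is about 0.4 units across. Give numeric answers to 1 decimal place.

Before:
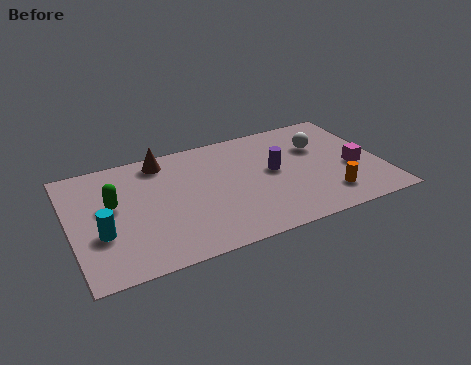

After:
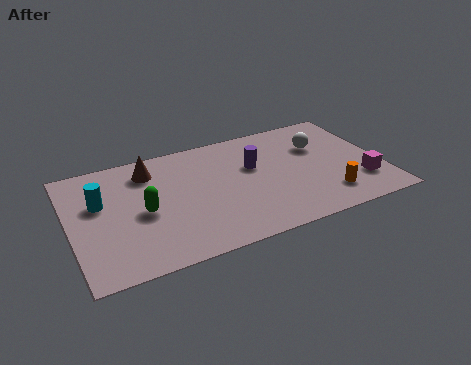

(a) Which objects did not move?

the orange cylinder and the white sphere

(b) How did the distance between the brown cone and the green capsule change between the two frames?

-0.6

Before: roughly 3.1 units apart; after: 2.5. That's 0.6 units closer together.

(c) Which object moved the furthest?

the cyan cylinder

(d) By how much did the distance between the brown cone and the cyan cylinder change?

-2.1

The distance was about 4.7 in the first image and 2.6 in the second, so they moved 2.1 units closer together.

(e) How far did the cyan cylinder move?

1.9

From (1.2, 2.7) to (1.3, 4.6), the cyan cylinder covered √(0.1² + 1.9²) ≈ 1.9 units.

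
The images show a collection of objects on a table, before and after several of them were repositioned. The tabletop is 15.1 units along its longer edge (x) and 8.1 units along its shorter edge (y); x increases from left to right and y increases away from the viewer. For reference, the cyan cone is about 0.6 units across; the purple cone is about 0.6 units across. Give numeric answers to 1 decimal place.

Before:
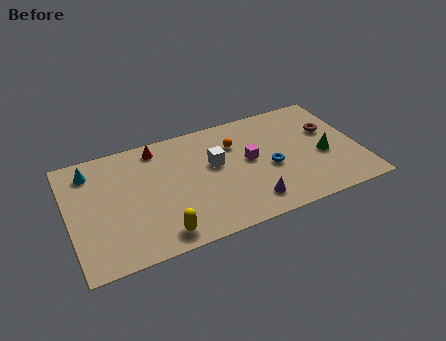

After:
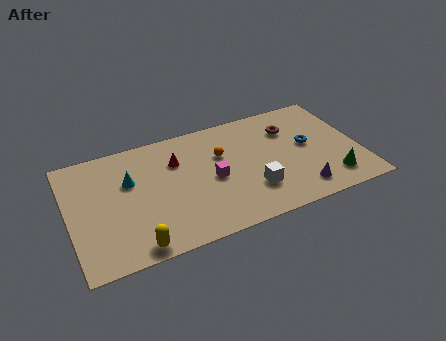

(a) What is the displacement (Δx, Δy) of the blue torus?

(2.1, 0.9)

The blue torus was at about (10.4, 3.5) and moved to about (12.5, 4.4).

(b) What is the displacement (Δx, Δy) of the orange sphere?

(-0.8, -0.5)

From the two frames, the orange sphere sits at roughly (8.8, 5.8) before and (8.0, 5.3) after.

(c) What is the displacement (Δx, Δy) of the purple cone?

(2.6, -0.1)

The purple cone started near (9.1, 1.5) and ended near (11.7, 1.4).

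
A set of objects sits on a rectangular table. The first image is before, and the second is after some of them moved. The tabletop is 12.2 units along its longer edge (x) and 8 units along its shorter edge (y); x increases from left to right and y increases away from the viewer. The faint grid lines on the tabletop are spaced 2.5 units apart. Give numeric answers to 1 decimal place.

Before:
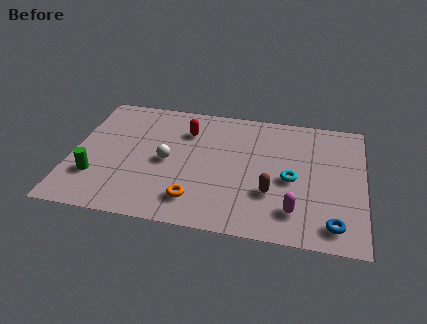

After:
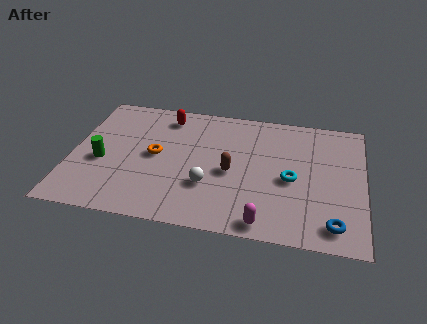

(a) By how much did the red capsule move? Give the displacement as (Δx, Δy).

(-0.9, 0.8)

The red capsule was at about (4.7, 5.9) and moved to about (3.8, 6.7).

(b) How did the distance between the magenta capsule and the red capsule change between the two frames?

+1.1

The distance was about 6.3 in the first image and 7.4 in the second, so they moved 1.1 units further apart.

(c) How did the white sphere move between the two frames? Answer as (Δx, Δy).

(1.8, -1.2)

The white sphere started near (4.0, 3.8) and ended near (5.8, 2.6).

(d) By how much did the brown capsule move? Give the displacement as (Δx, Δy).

(-1.7, 1.0)

From the two frames, the brown capsule sits at roughly (8.4, 2.6) before and (6.7, 3.6) after.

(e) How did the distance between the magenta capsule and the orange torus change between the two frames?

+1.6

Before: roughly 4.1 units apart; after: 5.7. That's 1.6 units further apart.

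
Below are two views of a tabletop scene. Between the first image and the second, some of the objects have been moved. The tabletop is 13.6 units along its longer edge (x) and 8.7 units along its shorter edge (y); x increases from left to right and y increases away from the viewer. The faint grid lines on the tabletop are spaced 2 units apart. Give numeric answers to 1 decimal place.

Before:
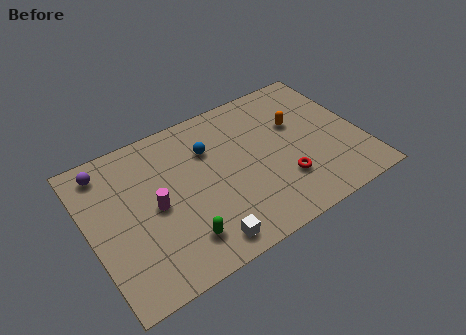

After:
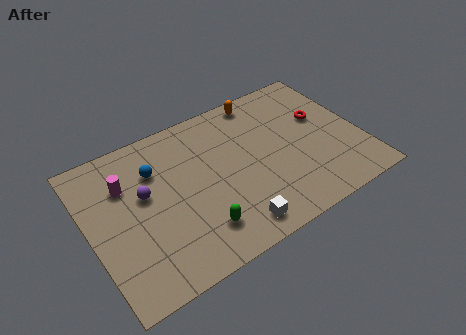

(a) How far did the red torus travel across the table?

3.8

The red torus was near (9.4, 2.5) before and (11.9, 5.3) after, so it travelled √(2.5² + 2.8²) ≈ 3.8 units.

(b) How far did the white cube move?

1.5

From (5.1, 1.1) to (6.6, 1.2), the white cube covered √(1.5² + 0.1²) ≈ 1.5 units.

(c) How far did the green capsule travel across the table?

0.9

From (4.1, 1.8) to (5.0, 1.9), the green capsule covered √(0.9² + 0.1²) ≈ 0.9 units.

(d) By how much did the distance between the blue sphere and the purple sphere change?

-3.9

Before: roughly 5.2 units apart; after: 1.3. That's 3.9 units closer together.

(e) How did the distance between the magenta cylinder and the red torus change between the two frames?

+3.5

They were about 6.4 units apart before and 9.9 after — 3.5 units further apart.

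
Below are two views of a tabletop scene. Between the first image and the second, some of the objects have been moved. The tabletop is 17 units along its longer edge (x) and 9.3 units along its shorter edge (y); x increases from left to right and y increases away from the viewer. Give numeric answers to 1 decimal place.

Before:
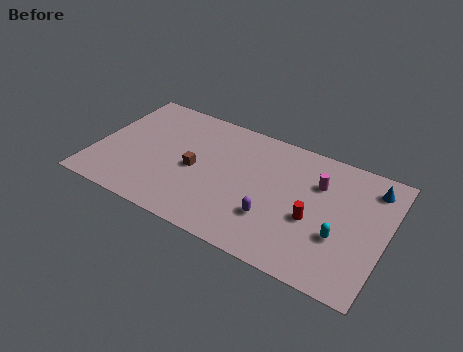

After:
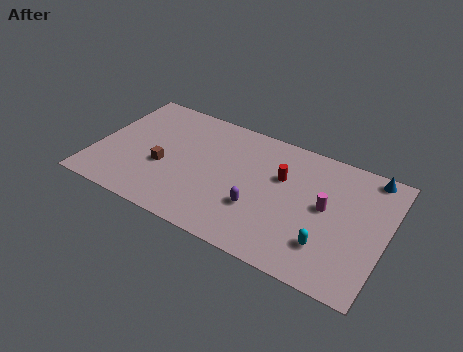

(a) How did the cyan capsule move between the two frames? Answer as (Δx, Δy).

(-0.6, -0.9)

The cyan capsule was at about (14.5, 3.3) and moved to about (13.9, 2.4).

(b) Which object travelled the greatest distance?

the red cylinder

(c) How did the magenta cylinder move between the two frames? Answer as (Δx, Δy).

(0.6, -1.5)

From the two frames, the magenta cylinder sits at roughly (12.9, 6.5) before and (13.5, 5.0) after.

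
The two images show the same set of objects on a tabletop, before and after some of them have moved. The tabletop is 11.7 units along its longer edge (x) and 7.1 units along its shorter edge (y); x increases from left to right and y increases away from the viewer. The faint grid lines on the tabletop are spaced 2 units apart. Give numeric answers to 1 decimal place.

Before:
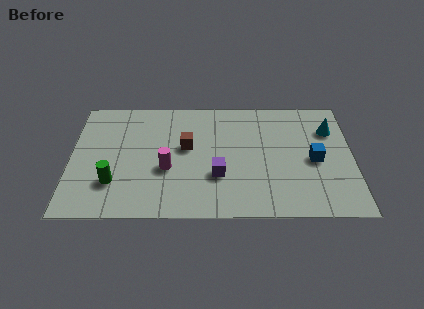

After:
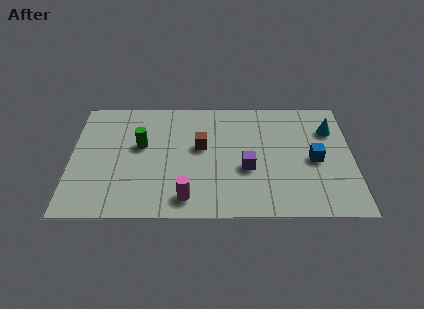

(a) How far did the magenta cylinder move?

1.9

The magenta cylinder moved from about (4.0, 2.8) to (4.8, 1.1), a distance of √(0.8² + 1.7²) ≈ 1.9.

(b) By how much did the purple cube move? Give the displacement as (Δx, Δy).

(1.2, 0.4)

The purple cube was at about (6.1, 2.4) and moved to about (7.3, 2.8).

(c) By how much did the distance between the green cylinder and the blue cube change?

-1.1

They were about 8.4 units apart before and 7.3 after — 1.1 units closer together.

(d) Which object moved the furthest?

the green cylinder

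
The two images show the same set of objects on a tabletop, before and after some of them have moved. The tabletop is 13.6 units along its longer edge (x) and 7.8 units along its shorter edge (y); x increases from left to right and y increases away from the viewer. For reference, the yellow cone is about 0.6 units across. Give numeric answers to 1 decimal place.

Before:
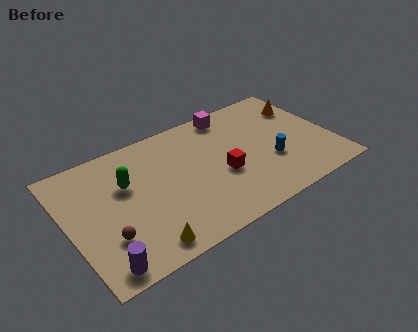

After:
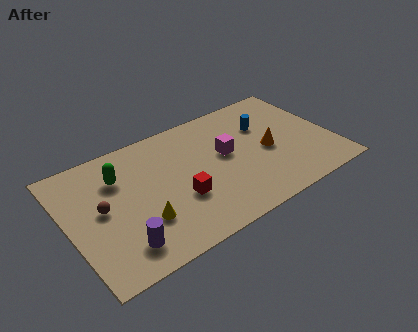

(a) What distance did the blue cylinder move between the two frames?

2.5

From (10.3, 2.8) to (10.4, 5.3), the blue cylinder covered √(0.1² + 2.5²) ≈ 2.5 units.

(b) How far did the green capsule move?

0.7

The green capsule was near (3.1, 5.0) before and (2.8, 5.6) after, so it travelled √(0.3² + 0.6²) ≈ 0.7 units.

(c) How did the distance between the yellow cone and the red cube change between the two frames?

-3.0

The distance was about 5.0 in the first image and 2.0 in the second, so they moved 3.0 units closer together.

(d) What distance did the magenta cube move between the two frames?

2.6

The magenta cube was near (8.9, 6.9) before and (8.2, 4.4) after, so it travelled √(0.7² + 2.5²) ≈ 2.6 units.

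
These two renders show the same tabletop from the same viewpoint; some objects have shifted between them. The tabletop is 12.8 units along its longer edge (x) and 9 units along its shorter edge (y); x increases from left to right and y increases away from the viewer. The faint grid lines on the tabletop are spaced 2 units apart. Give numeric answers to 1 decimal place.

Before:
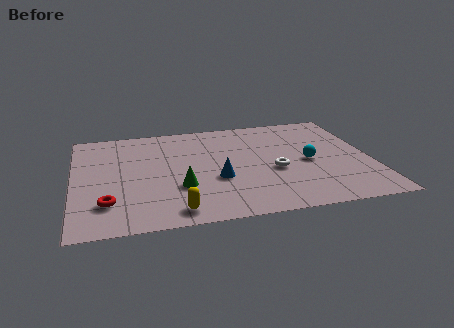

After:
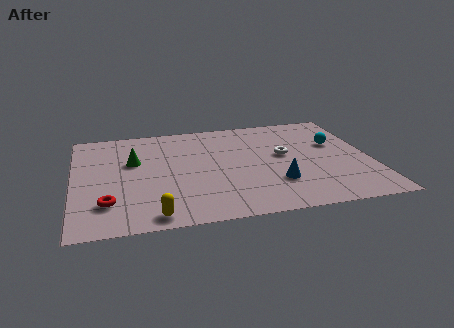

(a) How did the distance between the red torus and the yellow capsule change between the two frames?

-0.7

They were about 3.0 units apart before and 2.3 after — 0.7 units closer together.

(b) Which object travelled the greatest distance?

the green cone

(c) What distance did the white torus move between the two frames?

1.4

The white torus moved from about (8.6, 3.7) to (9.1, 5.0), a distance of √(0.5² + 1.3²) ≈ 1.4.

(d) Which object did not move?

the red torus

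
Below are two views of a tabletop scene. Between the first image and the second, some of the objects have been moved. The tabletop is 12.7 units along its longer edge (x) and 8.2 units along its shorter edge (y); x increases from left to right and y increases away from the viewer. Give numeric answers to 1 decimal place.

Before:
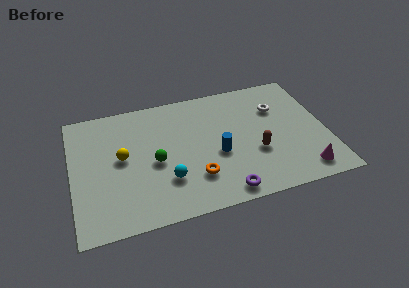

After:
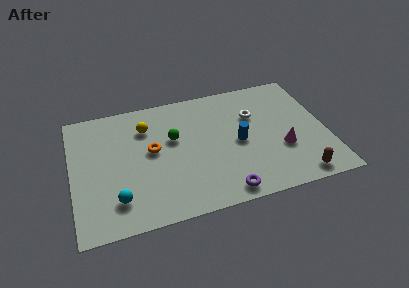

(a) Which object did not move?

the purple torus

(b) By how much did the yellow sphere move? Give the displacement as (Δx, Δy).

(1.3, 1.7)

The yellow sphere started near (2.5, 4.4) and ended near (3.8, 6.1).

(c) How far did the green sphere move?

1.6

The green sphere was near (4.1, 3.7) before and (5.1, 5.0) after, so it travelled √(1.0² + 1.3²) ≈ 1.6 units.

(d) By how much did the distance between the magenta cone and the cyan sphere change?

+1.6

The distance was about 6.8 in the first image and 8.4 in the second, so they moved 1.6 units further apart.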